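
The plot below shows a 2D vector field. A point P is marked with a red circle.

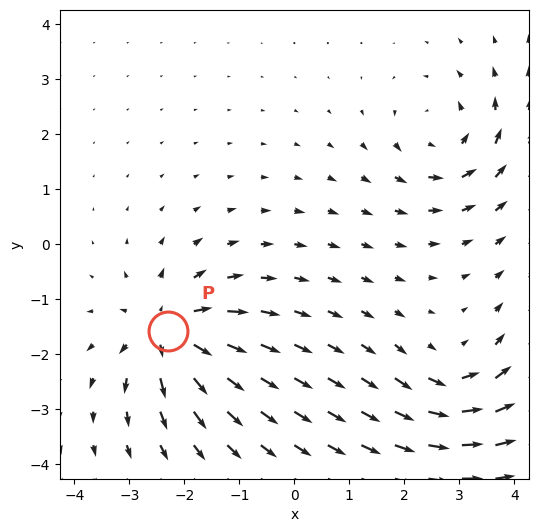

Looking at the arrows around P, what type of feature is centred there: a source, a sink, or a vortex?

source

At P (-2.3, -1.6) the arrows spread outward. Divergence about +6, curl ≈0 — positive divergence with near-zero curl is a source.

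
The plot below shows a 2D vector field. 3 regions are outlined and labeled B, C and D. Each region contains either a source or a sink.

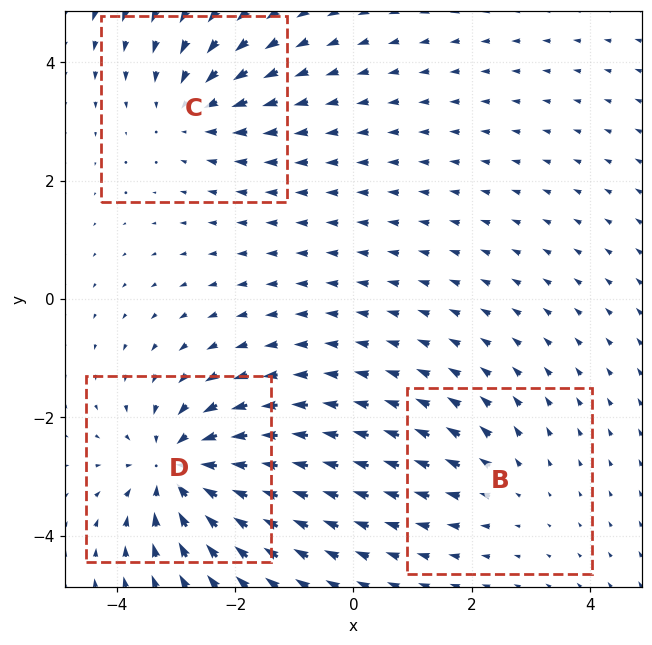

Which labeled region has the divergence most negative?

Divergence at each region's feature centre — B: about +2, C: about -3, D: about -5. Region D is most negative.

D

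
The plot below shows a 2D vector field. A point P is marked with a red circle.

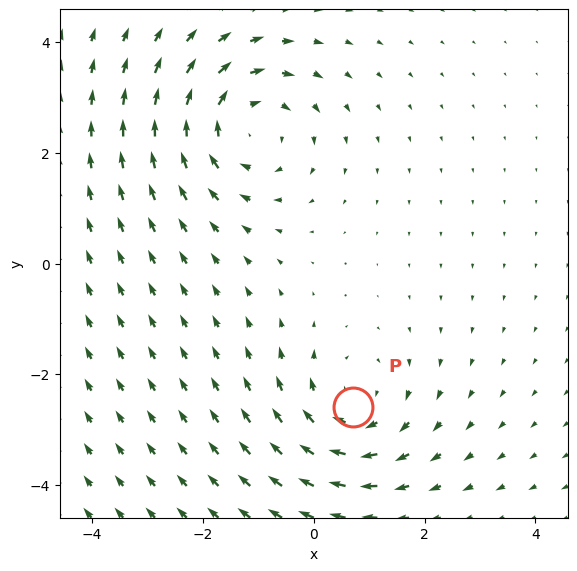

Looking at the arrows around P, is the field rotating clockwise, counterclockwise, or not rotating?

Near P at (0.7, -2.6) the arrows circulate clockwise. The curl (z-component) there is about -4; negative curl means clockwise rotation.

clockwise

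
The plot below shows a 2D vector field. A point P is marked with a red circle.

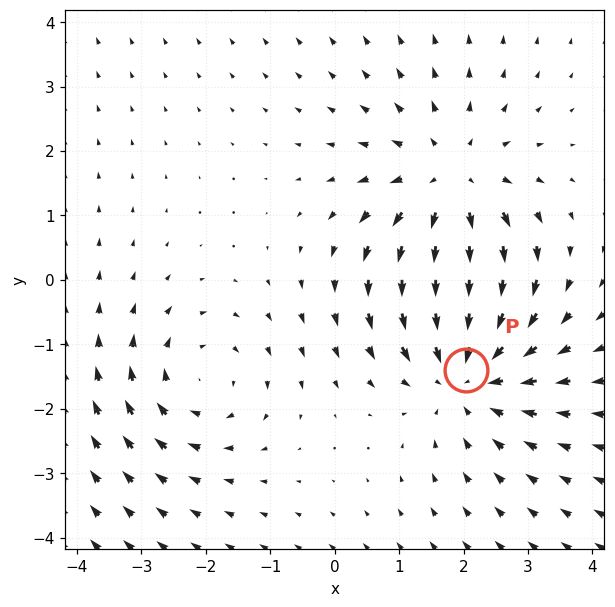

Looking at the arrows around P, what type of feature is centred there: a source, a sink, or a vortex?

sink

At P (2.0, -1.4) the arrows converge inward. Divergence about -4, curl ≈0 — negative divergence with near-zero curl is a sink.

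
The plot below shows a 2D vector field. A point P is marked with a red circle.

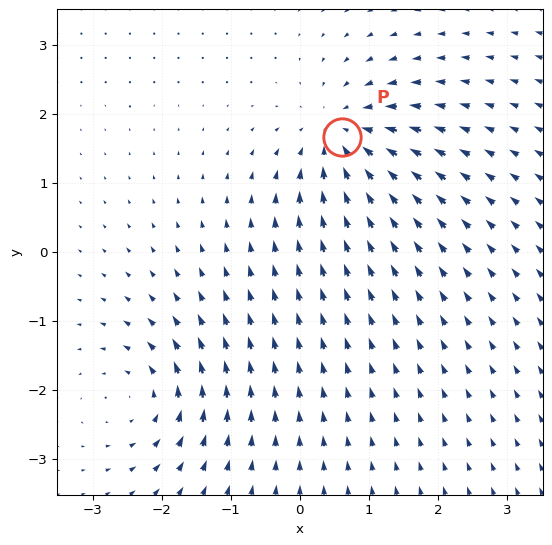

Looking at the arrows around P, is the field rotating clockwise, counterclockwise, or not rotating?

Near P at (0.6, 1.7) the arrows show no circulation. The curl there is ≈0.

not rotating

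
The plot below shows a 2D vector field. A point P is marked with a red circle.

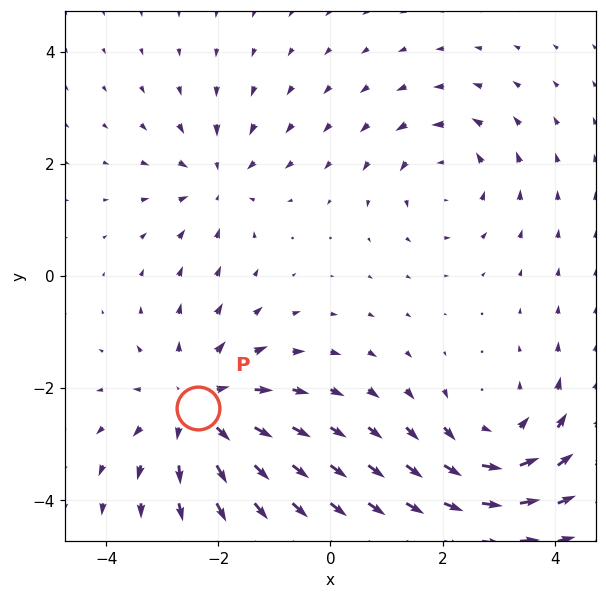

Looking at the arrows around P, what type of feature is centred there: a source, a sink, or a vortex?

source

At P (-2.4, -2.4) the arrows spread outward. Divergence about +4, curl ≈0 — positive divergence with near-zero curl is a source.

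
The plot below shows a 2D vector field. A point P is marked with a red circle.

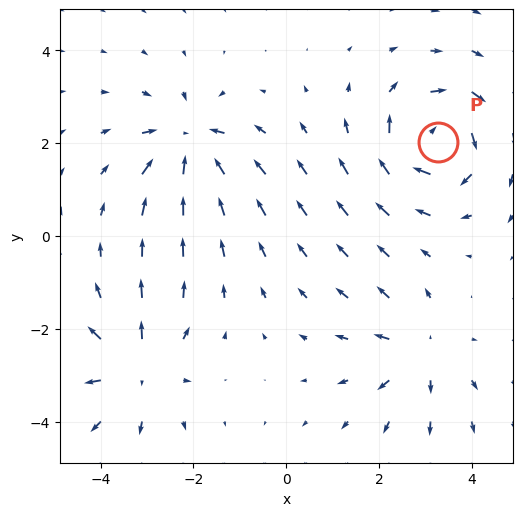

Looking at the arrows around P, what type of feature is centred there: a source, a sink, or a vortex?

vortex

At P (3.3, 2.0) the arrows circulate clockwise. Divergence ≈0, curl about -4 — near-zero divergence with nonzero curl is a vortex.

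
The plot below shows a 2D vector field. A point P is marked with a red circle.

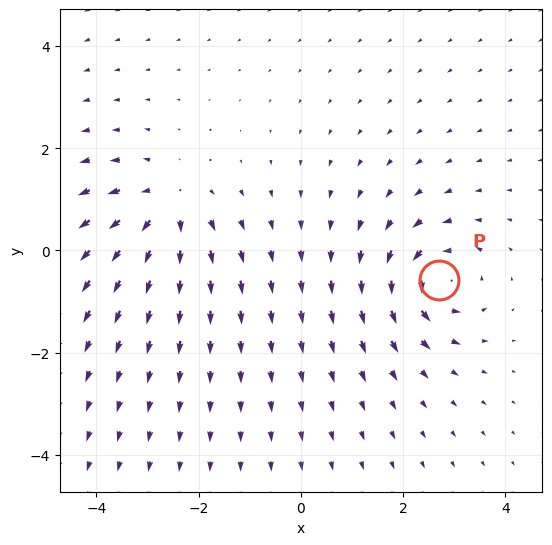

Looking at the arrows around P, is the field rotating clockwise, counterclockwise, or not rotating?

counterclockwise

Near P at (2.7, -0.6) the arrows circulate counterclockwise. The curl (z-component) there is about +4; positive curl means counterclockwise rotation.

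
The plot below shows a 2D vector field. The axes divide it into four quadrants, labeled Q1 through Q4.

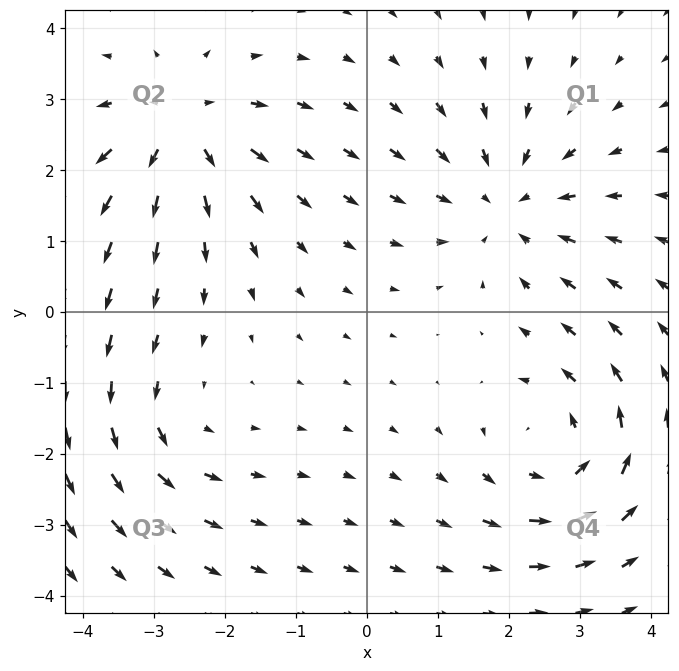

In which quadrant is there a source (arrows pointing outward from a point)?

The source sits at approximately (-2.6, 2.6), which lies in quadrant Q2. The divergence there is about +5, positive as expected for a source.

Q2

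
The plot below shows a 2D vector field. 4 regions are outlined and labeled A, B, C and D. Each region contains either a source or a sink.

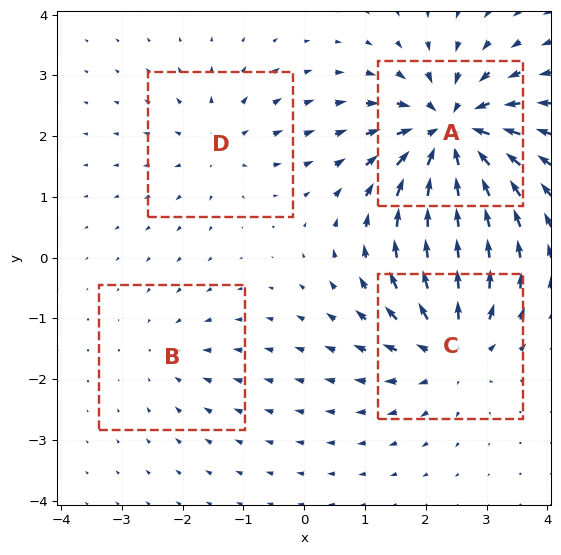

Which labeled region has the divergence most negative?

A

Divergence at each region's feature centre — A: about -9, B: about -2, C: about +6, D: about +3. Region A is most negative.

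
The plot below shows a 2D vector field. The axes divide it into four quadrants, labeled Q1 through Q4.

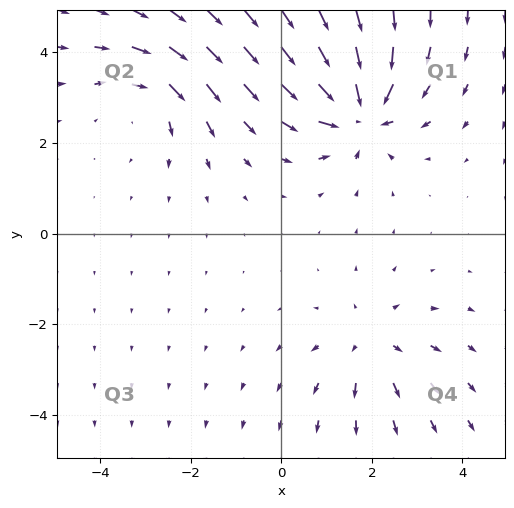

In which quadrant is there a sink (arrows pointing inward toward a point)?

The sink sits at approximately (1.7, 2.7), which lies in quadrant Q1. The divergence there is about -5, negative as expected for a sink.

Q1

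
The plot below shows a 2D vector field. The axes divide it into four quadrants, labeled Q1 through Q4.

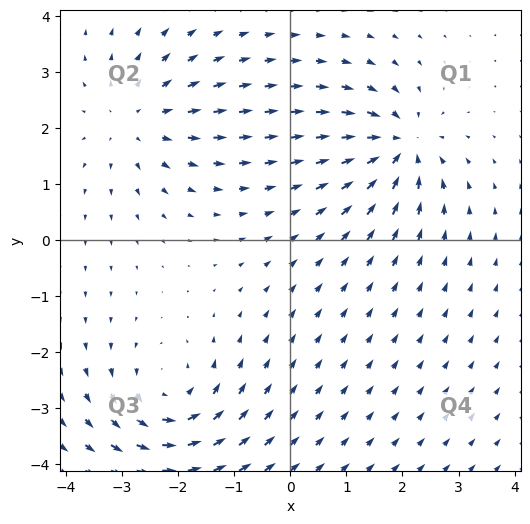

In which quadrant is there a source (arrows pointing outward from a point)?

Q2

The source sits at approximately (-2.7, 2.1), which lies in quadrant Q2. The divergence there is about +4, positive as expected for a source.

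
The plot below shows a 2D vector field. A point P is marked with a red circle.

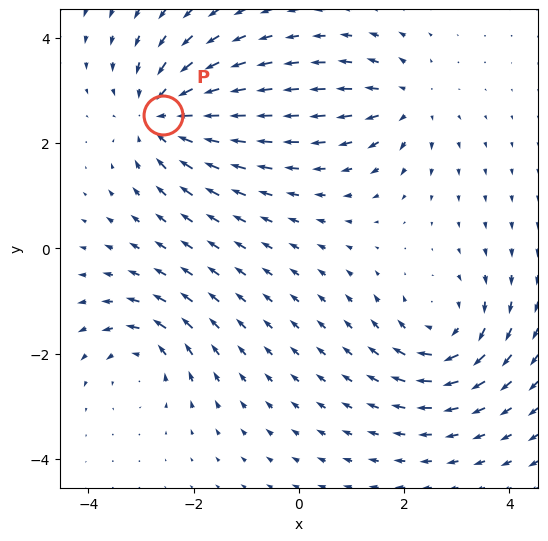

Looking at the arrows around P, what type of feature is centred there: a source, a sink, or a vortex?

sink

At P (-2.6, 2.5) the arrows converge inward. Divergence about -5, curl ≈0 — negative divergence with near-zero curl is a sink.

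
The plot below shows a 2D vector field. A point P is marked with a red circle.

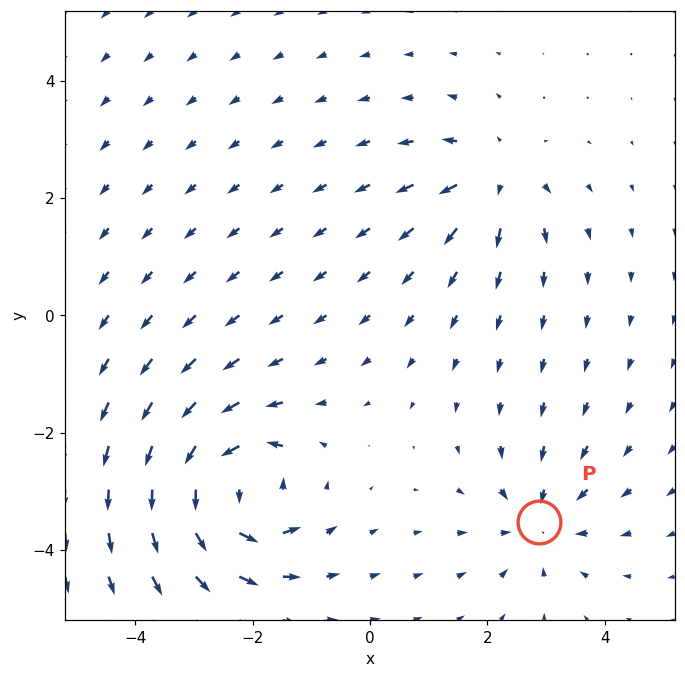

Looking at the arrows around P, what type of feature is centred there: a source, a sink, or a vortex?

At P (2.9, -3.5) the arrows converge inward. Divergence about -3, curl ≈0 — negative divergence with near-zero curl is a sink.

sink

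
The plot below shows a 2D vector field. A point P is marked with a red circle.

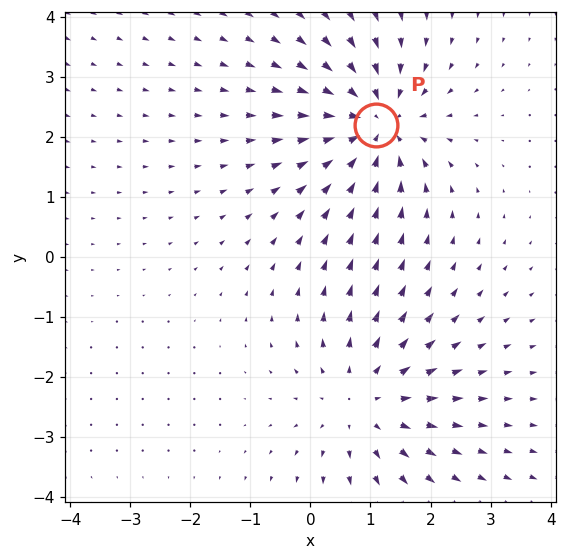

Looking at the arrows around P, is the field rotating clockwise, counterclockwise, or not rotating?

not rotating

Near P at (1.1, 2.2) the arrows show no circulation. The curl there is ≈0.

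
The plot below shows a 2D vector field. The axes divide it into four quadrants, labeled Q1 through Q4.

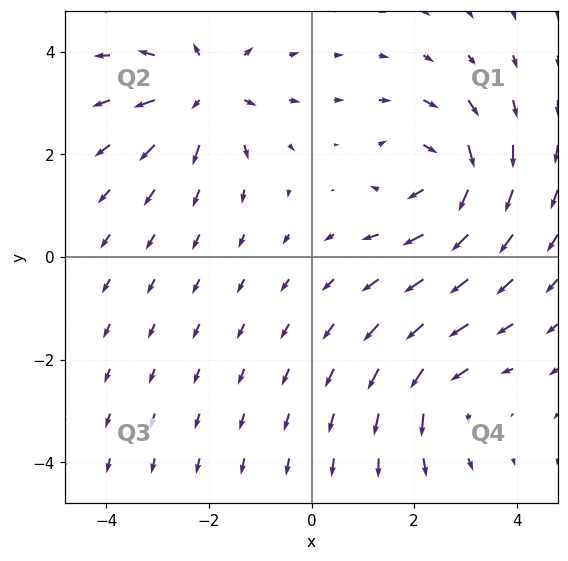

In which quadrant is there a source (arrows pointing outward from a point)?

The source sits at approximately (-2.1, 3.2), which lies in quadrant Q2. The divergence there is about +5, positive as expected for a source.

Q2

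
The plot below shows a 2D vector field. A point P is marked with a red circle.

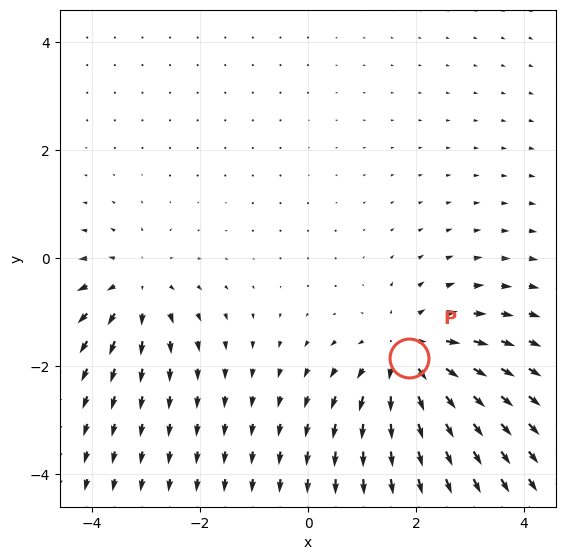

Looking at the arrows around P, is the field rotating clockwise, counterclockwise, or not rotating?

not rotating

Near P at (1.9, -1.9) the arrows show no circulation. The curl there is ≈0.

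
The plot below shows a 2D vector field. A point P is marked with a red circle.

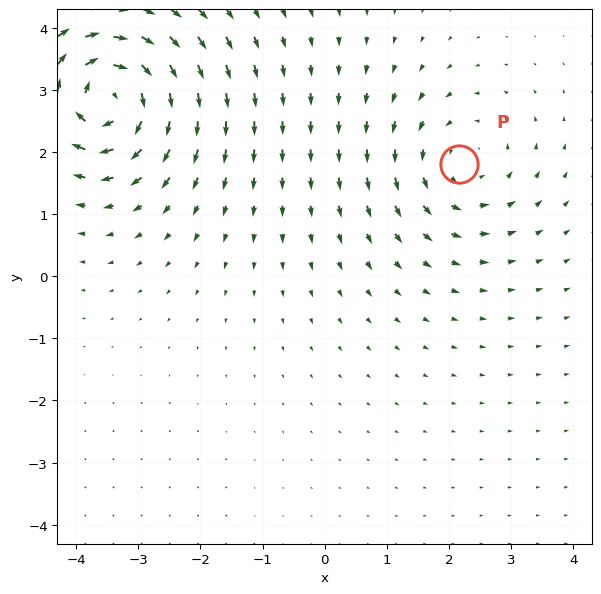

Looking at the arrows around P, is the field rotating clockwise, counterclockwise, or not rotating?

counterclockwise

Near P at (2.2, 1.8) the arrows circulate counterclockwise. The curl (z-component) there is about +3; positive curl means counterclockwise rotation.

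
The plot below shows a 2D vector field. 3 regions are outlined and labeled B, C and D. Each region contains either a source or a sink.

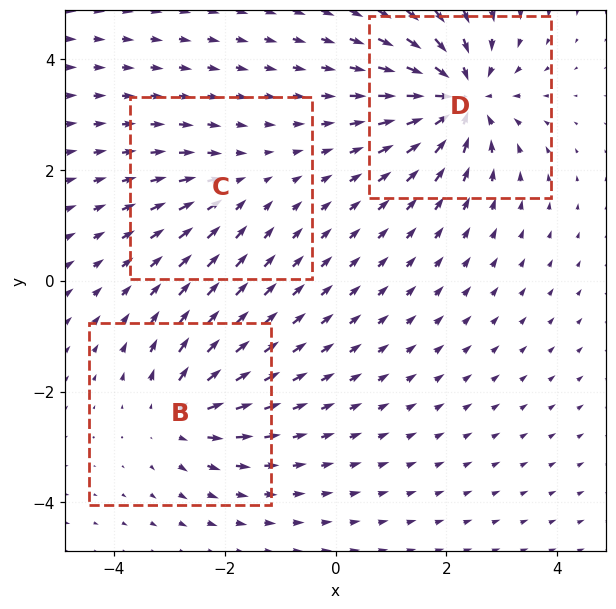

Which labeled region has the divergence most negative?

D

Divergence at each region's feature centre — B: about +4, C: about -2, D: about -6. Region D is most negative.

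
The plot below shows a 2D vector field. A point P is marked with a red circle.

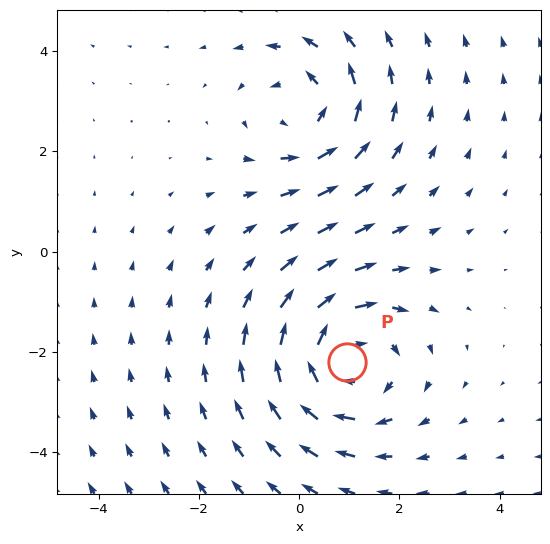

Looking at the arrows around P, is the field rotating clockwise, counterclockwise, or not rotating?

clockwise

Near P at (0.9, -2.2) the arrows circulate clockwise. The curl (z-component) there is about -4; negative curl means clockwise rotation.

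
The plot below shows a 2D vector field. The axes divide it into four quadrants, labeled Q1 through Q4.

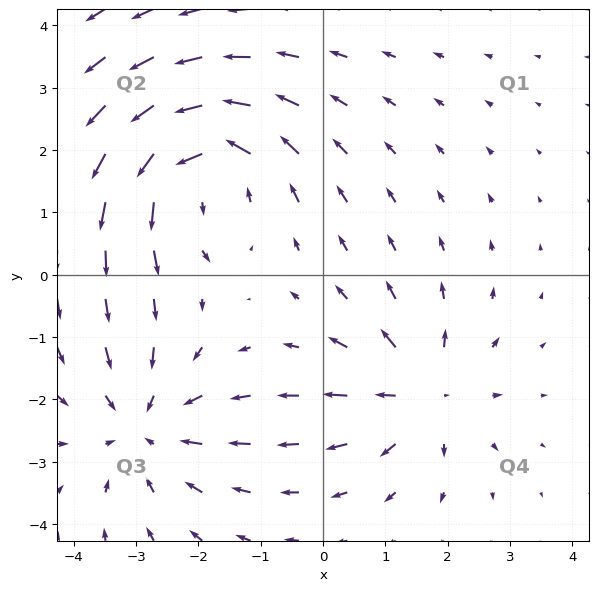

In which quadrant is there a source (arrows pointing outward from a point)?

Q4

The source sits at approximately (1.6, -1.9), which lies in quadrant Q4. The divergence there is about +3, positive as expected for a source.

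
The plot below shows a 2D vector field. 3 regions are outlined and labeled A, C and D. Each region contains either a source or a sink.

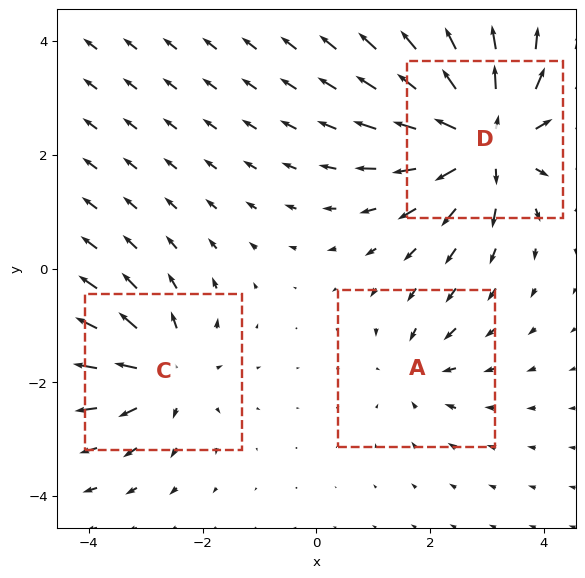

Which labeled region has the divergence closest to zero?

Divergence at each region's feature centre — A: about -2, C: about +4, D: about +6. Region A is closest to zero.

A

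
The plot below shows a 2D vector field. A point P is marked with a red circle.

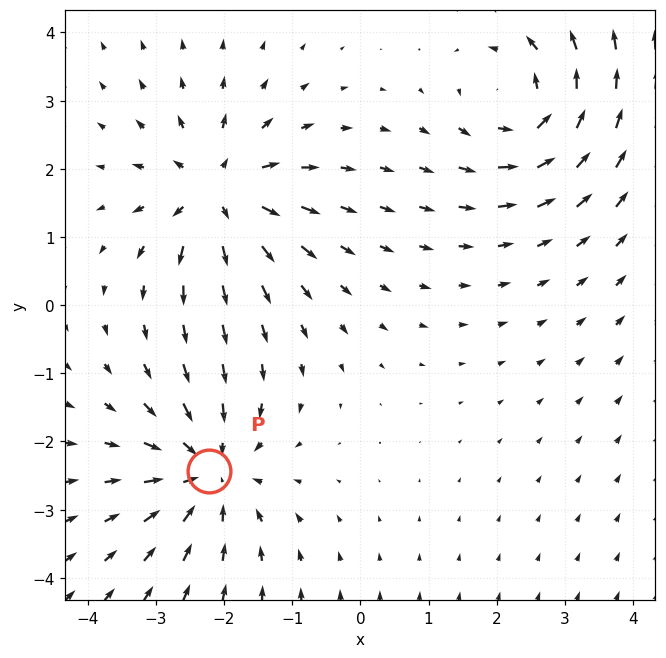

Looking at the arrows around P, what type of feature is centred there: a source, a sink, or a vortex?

sink

At P (-2.2, -2.4) the arrows converge inward. Divergence about -4, curl ≈0 — negative divergence with near-zero curl is a sink.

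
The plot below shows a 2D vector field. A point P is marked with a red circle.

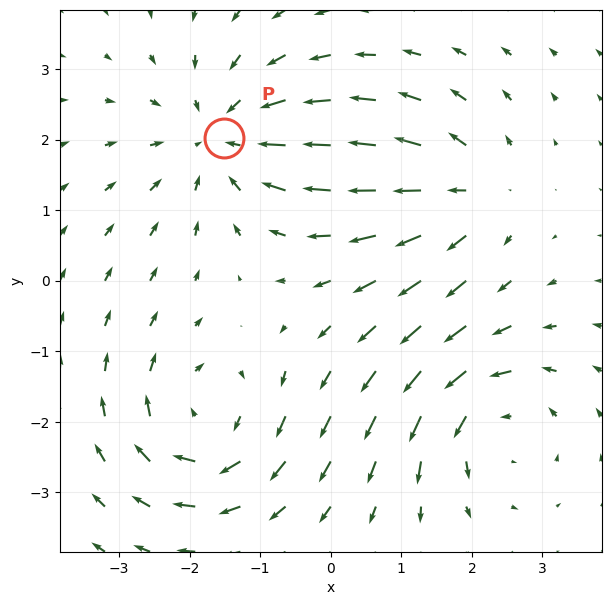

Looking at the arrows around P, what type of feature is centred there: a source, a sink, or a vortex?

sink

At P (-1.5, 2.0) the arrows converge inward. Divergence about -4, curl ≈0 — negative divergence with near-zero curl is a sink.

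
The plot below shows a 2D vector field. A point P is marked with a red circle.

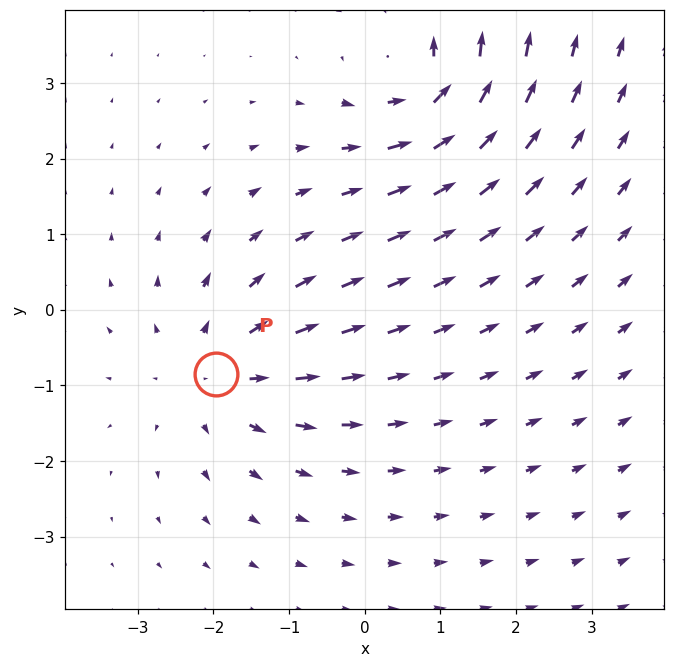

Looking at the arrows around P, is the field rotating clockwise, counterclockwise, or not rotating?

Near P at (-2.0, -0.8) the arrows show no circulation. The curl there is ≈0.

not rotating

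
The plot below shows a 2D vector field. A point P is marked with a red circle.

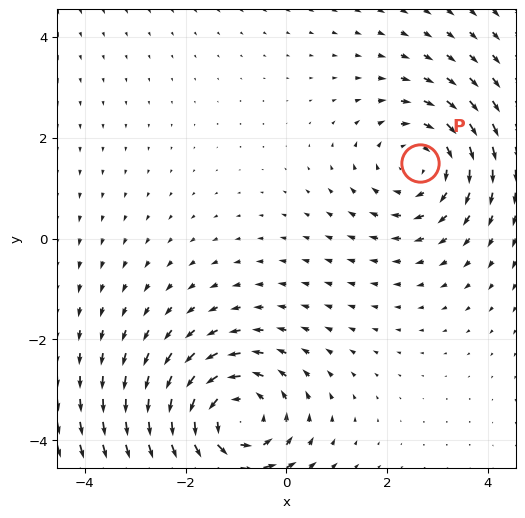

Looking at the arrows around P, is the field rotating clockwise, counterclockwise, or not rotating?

Near P at (2.7, 1.5) the arrows circulate clockwise. The curl (z-component) there is about -3; negative curl means clockwise rotation.

clockwise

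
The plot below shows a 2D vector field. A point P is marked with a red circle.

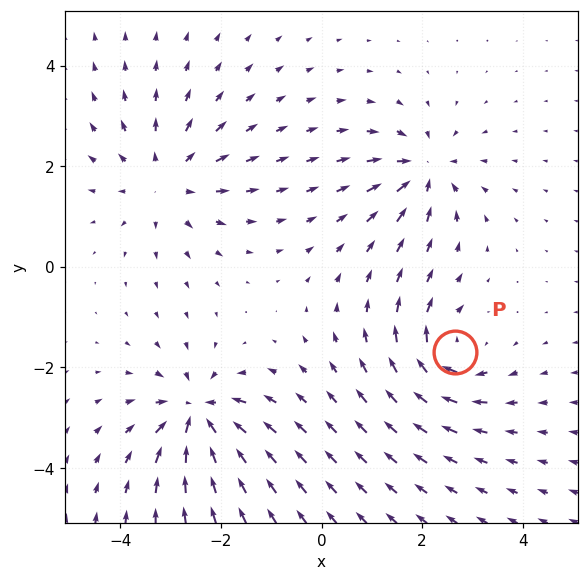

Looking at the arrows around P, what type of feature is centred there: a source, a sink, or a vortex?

At P (2.7, -1.7) the arrows circulate clockwise. Divergence ≈0, curl about -5 — near-zero divergence with nonzero curl is a vortex.

vortex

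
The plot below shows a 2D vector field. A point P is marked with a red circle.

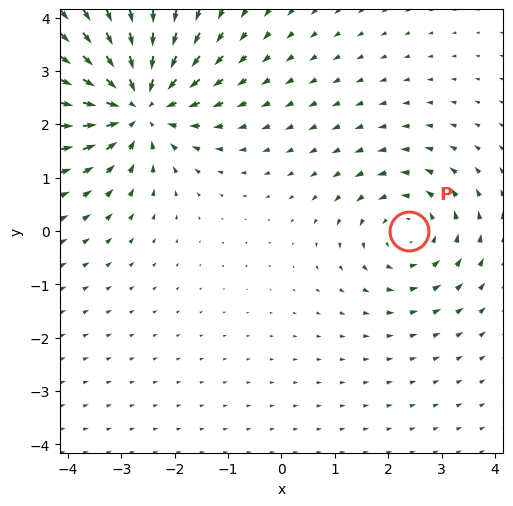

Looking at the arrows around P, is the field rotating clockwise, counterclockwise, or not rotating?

Near P at (2.4, 0.0) the arrows circulate counterclockwise. The curl (z-component) there is about +3; positive curl means counterclockwise rotation.

counterclockwise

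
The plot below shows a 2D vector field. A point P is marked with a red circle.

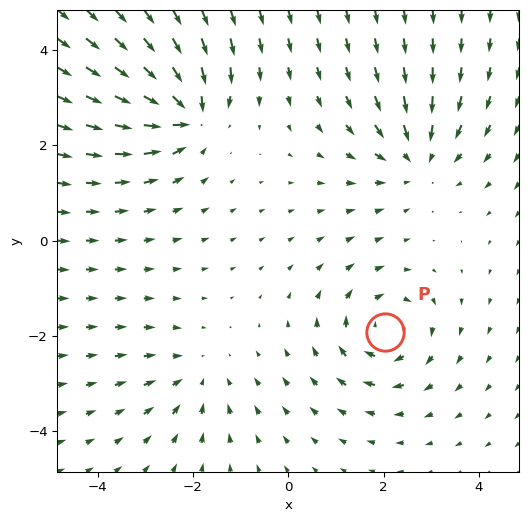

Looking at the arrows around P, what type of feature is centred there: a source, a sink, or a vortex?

At P (2.0, -1.9) the arrows circulate clockwise. Divergence ≈0, curl about -5 — near-zero divergence with nonzero curl is a vortex.

vortex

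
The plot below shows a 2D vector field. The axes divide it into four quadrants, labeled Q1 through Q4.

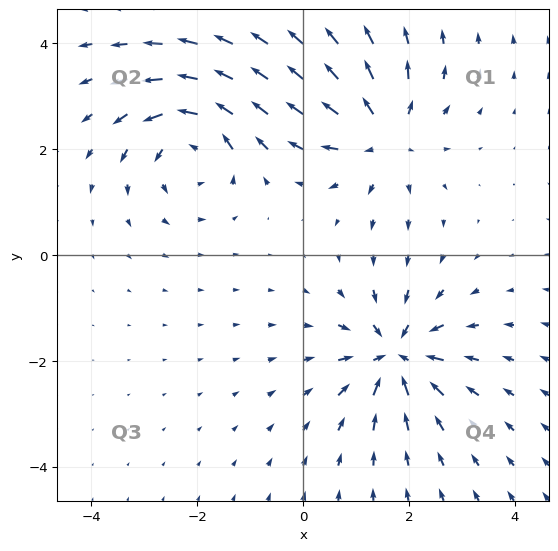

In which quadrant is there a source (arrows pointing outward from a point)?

Q1

The source sits at approximately (1.5, 2.3), which lies in quadrant Q1. The divergence there is about +5, positive as expected for a source.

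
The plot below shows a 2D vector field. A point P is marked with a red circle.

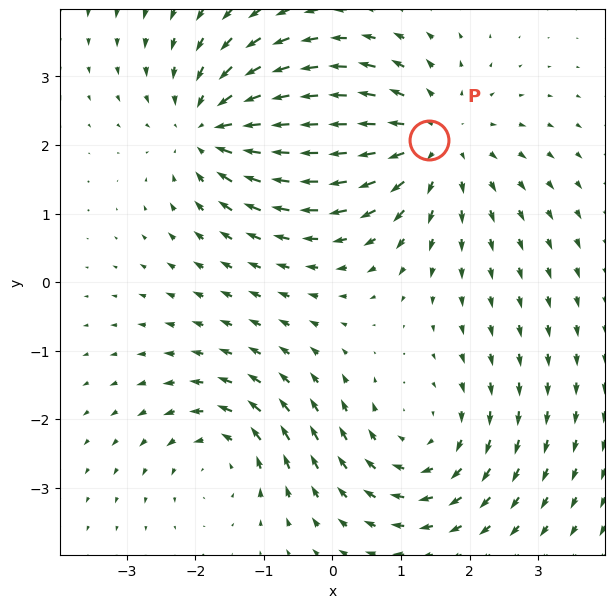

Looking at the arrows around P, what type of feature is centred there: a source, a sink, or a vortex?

source

At P (1.4, 2.1) the arrows spread outward. Divergence about +4, curl ≈0 — positive divergence with near-zero curl is a source.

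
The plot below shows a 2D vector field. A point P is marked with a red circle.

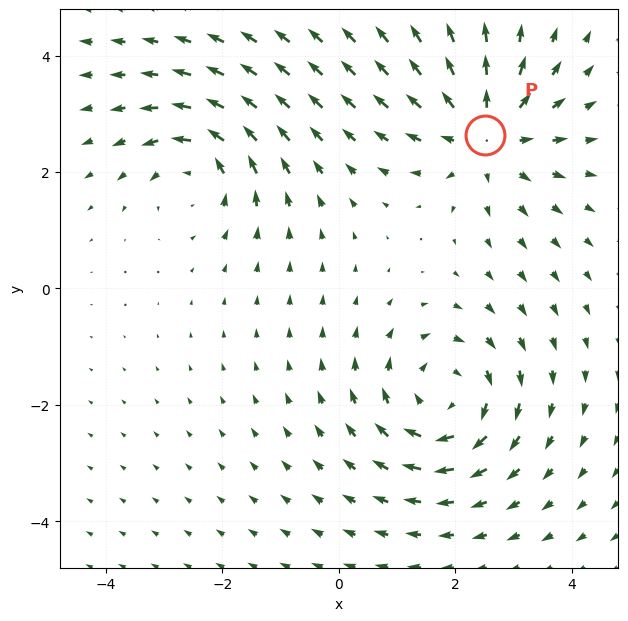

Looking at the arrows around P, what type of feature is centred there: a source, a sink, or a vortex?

source

At P (2.5, 2.6) the arrows spread outward. Divergence about +4, curl ≈0 — positive divergence with near-zero curl is a source.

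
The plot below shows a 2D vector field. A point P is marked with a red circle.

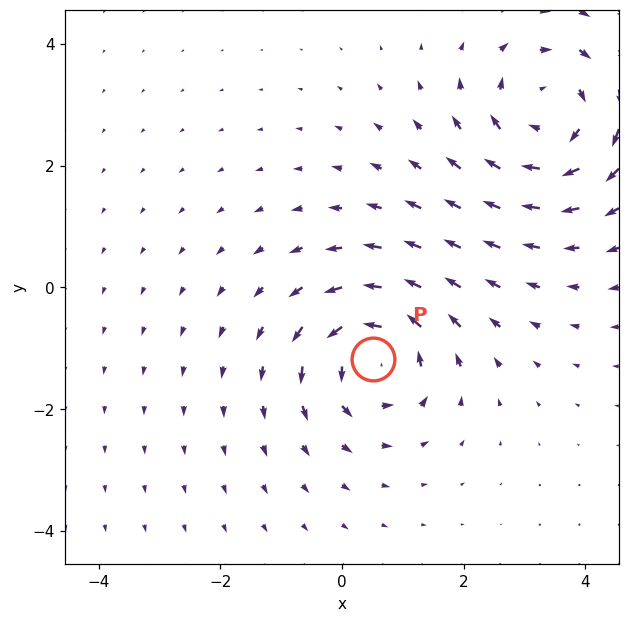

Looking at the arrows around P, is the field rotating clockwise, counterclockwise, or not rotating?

counterclockwise

Near P at (0.5, -1.2) the arrows circulate counterclockwise. The curl (z-component) there is about +4; positive curl means counterclockwise rotation.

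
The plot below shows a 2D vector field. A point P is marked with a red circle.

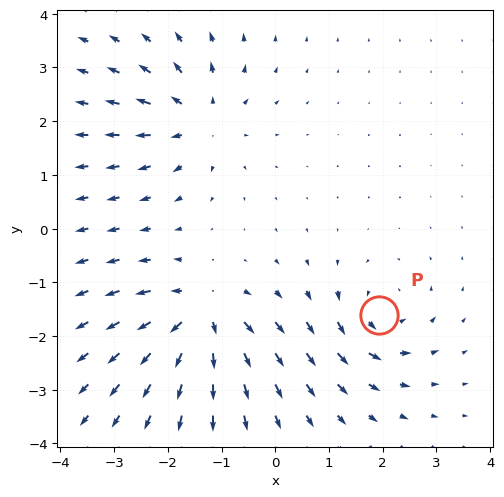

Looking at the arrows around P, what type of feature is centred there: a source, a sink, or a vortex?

At P (1.9, -1.6) the arrows circulate counterclockwise. Divergence ≈0, curl about +5 — near-zero divergence with nonzero curl is a vortex.

vortex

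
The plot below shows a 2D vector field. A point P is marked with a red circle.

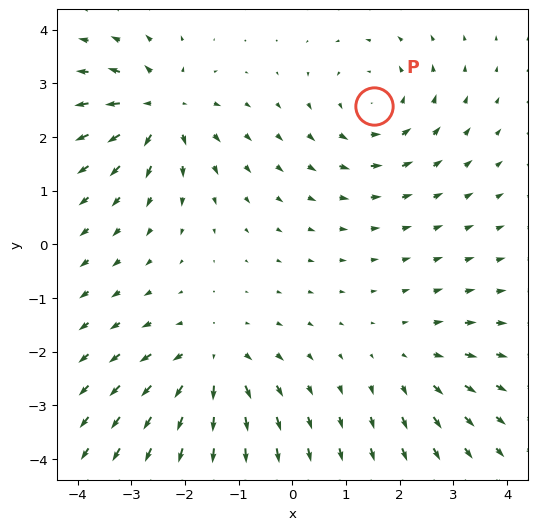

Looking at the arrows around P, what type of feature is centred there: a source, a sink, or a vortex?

At P (1.5, 2.6) the arrows circulate counterclockwise. Divergence ≈0, curl about +4 — near-zero divergence with nonzero curl is a vortex.

vortex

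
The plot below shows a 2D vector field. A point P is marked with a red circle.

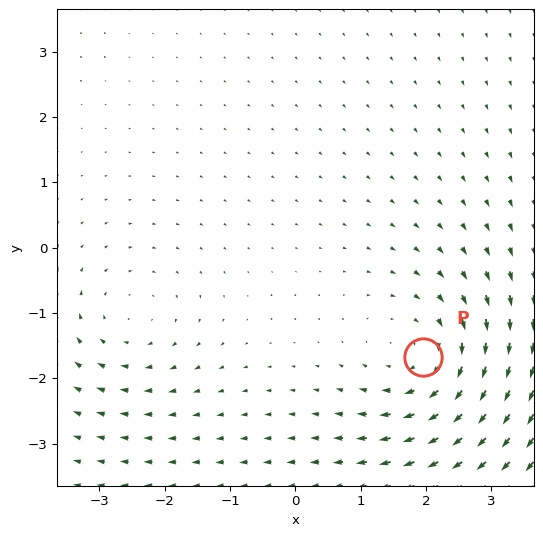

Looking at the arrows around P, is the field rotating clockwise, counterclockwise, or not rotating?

clockwise

Near P at (2.0, -1.7) the arrows circulate clockwise. The curl (z-component) there is about -4; negative curl means clockwise rotation.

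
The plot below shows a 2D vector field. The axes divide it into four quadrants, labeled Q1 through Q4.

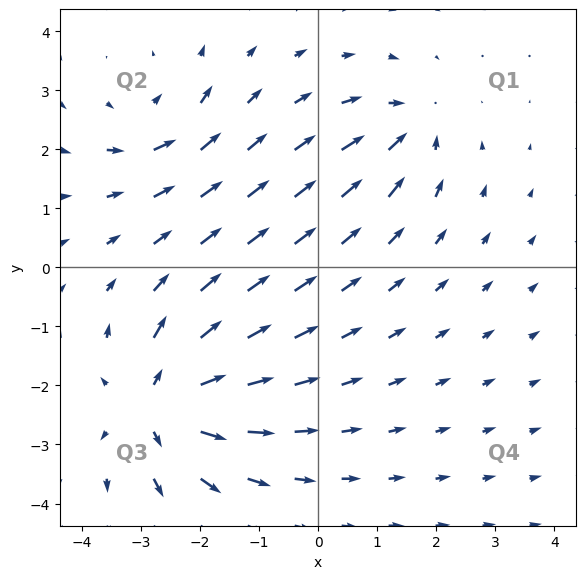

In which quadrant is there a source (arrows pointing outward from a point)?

Q3

The source sits at approximately (-2.7, -2.3), which lies in quadrant Q3. The divergence there is about +6, positive as expected for a source.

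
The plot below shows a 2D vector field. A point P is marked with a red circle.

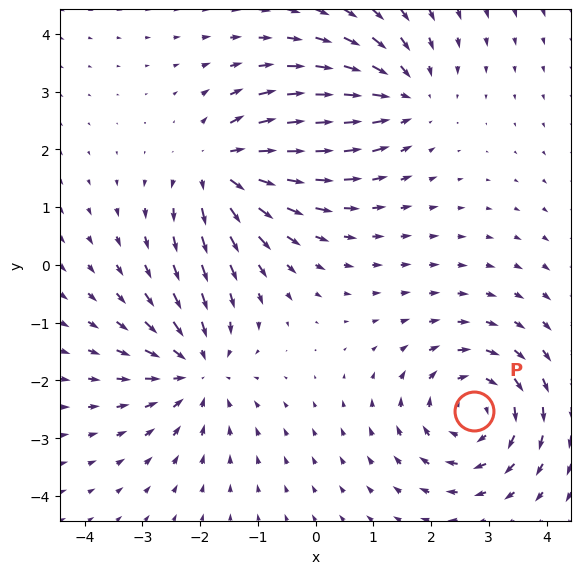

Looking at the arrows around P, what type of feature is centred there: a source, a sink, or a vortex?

At P (2.7, -2.5) the arrows circulate clockwise. Divergence ≈0, curl about -5 — near-zero divergence with nonzero curl is a vortex.

vortex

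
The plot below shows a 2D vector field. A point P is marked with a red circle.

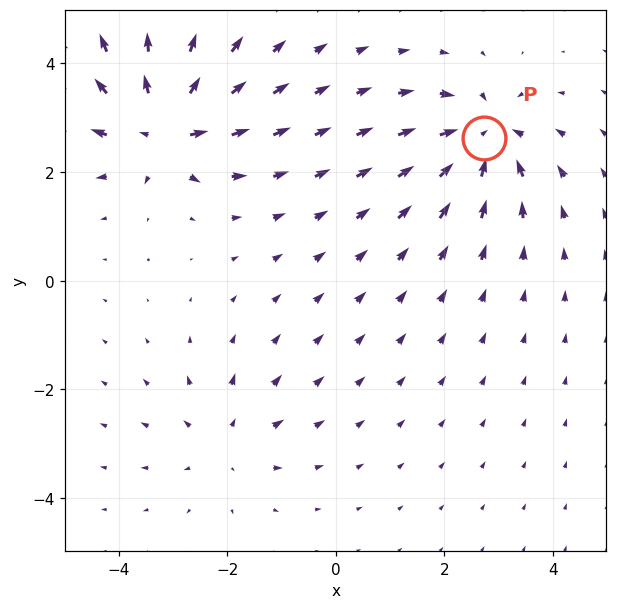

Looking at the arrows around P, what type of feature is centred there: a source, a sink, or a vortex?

At P (2.7, 2.6) the arrows converge inward. Divergence about -6, curl ≈0 — negative divergence with near-zero curl is a sink.

sink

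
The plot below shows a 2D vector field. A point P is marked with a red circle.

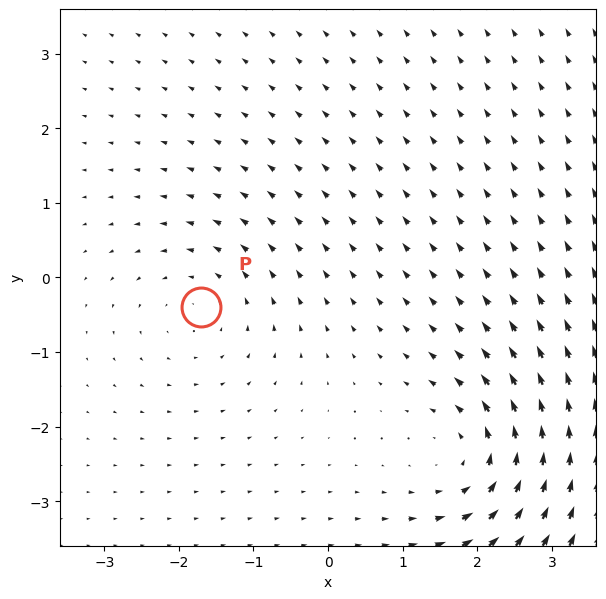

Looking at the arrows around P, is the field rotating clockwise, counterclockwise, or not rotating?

counterclockwise

Near P at (-1.7, -0.4) the arrows circulate counterclockwise. The curl (z-component) there is about +3; positive curl means counterclockwise rotation.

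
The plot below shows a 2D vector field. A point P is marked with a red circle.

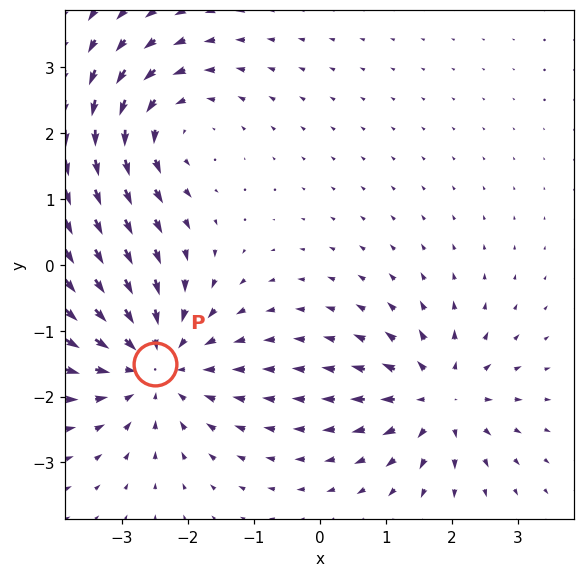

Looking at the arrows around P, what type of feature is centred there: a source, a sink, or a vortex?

sink

At P (-2.5, -1.5) the arrows converge inward. Divergence about -4, curl ≈0 — negative divergence with near-zero curl is a sink.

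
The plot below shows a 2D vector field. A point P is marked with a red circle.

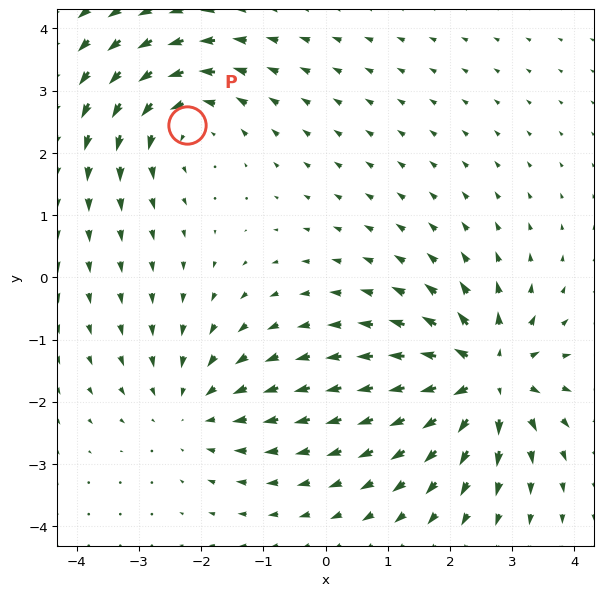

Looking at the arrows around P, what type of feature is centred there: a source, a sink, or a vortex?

At P (-2.2, 2.4) the arrows circulate counterclockwise. Divergence ≈0, curl about +3 — near-zero divergence with nonzero curl is a vortex.

vortex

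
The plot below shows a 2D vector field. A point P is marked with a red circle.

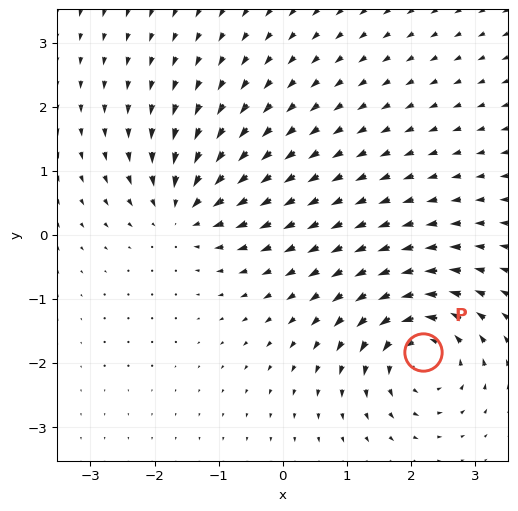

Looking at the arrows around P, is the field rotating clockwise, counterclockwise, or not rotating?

counterclockwise

Near P at (2.2, -1.8) the arrows circulate counterclockwise. The curl (z-component) there is about +7; positive curl means counterclockwise rotation.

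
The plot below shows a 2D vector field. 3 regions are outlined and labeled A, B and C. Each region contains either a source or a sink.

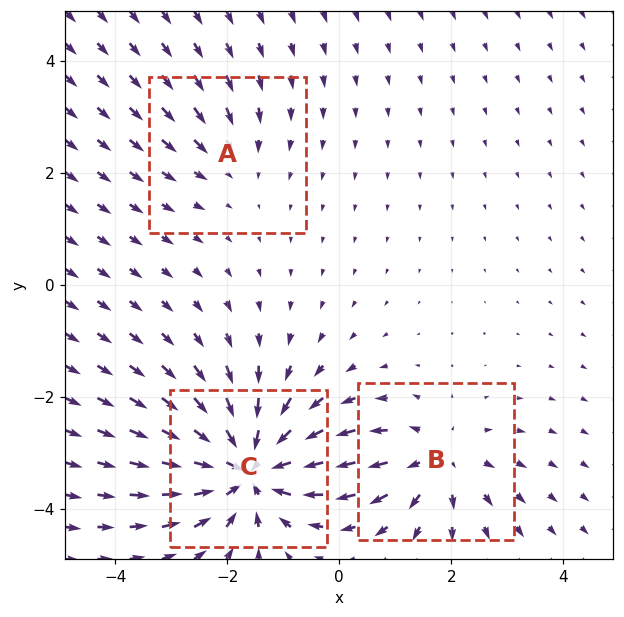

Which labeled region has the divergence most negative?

Divergence at each region's feature centre — A: about -2, B: about +3, C: about -6. Region C is most negative.

C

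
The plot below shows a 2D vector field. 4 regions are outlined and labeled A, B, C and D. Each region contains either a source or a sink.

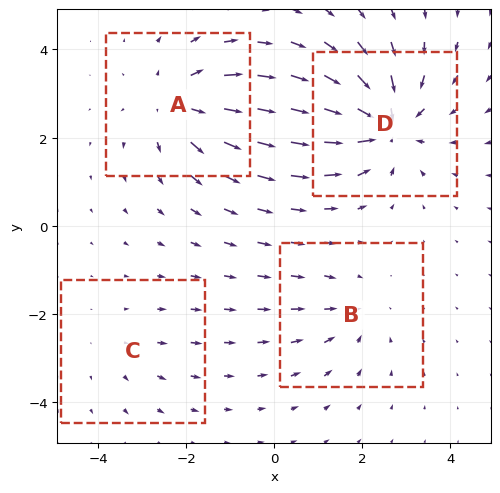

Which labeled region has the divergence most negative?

Divergence at each region's feature centre — A: about +5, B: about -3, C: about +2, D: about -6. Region D is most negative.

D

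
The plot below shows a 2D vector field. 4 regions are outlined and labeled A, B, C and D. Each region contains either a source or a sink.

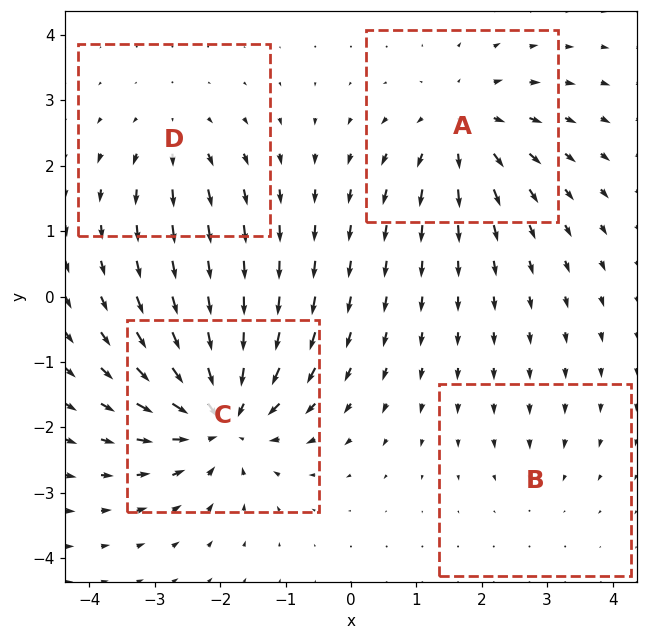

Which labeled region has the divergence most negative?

Divergence at each region's feature centre — A: about +5, B: about -2, C: about -8, D: about +3. Region C is most negative.

C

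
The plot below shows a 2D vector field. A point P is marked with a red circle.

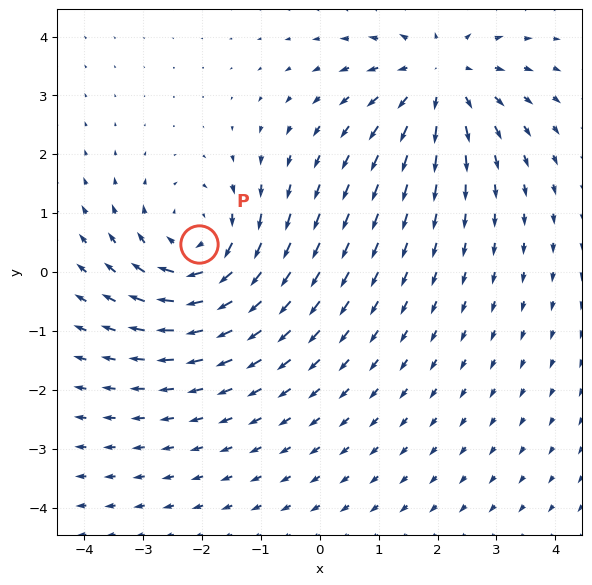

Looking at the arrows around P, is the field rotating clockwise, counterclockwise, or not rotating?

Near P at (-2.0, 0.5) the arrows circulate clockwise. The curl (z-component) there is about -4; negative curl means clockwise rotation.

clockwise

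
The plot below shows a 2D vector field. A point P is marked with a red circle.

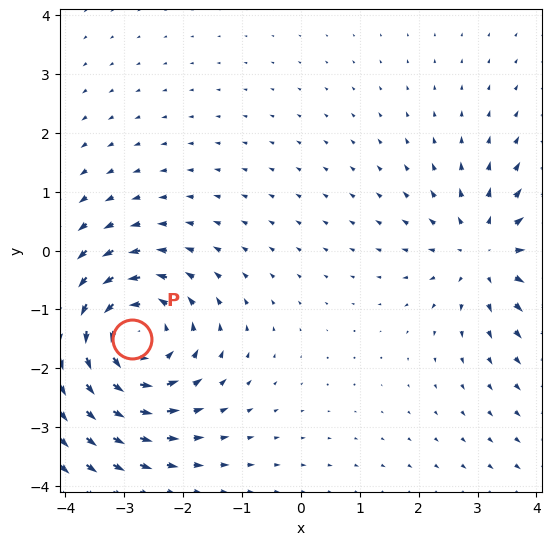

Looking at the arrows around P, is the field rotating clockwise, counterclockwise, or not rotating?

counterclockwise

Near P at (-2.9, -1.5) the arrows circulate counterclockwise. The curl (z-component) there is about +4; positive curl means counterclockwise rotation.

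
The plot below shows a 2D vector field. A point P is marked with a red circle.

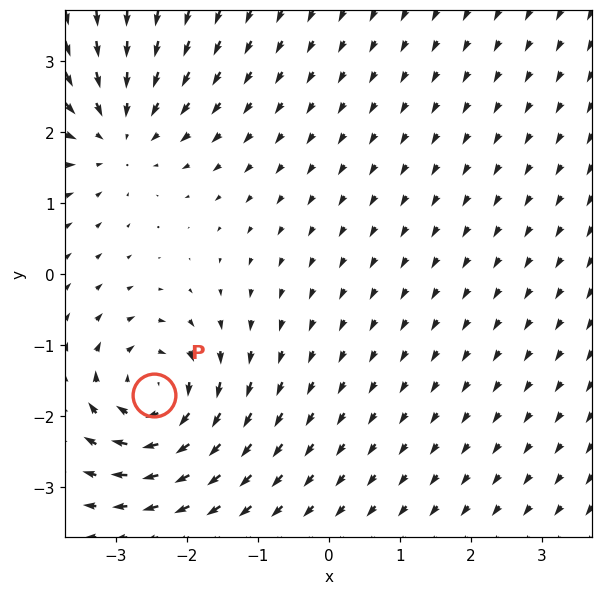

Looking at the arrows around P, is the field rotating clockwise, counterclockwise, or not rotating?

clockwise

Near P at (-2.5, -1.7) the arrows circulate clockwise. The curl (z-component) there is about -5; negative curl means clockwise rotation.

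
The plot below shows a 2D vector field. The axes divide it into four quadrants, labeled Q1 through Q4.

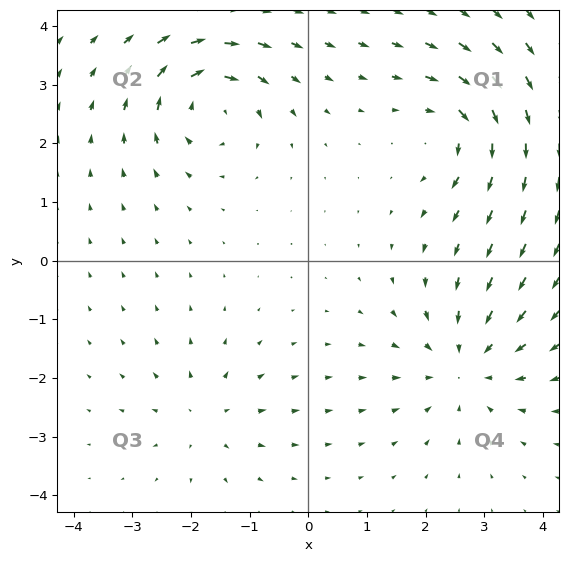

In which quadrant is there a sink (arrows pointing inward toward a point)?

The sink sits at approximately (2.7, -1.8), which lies in quadrant Q4. The divergence there is about -4, negative as expected for a sink.

Q4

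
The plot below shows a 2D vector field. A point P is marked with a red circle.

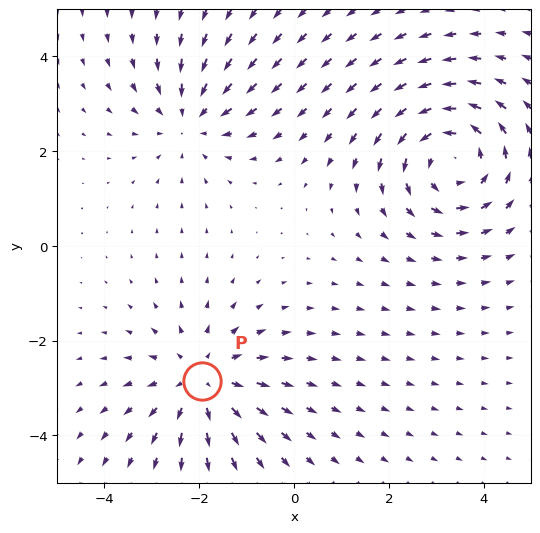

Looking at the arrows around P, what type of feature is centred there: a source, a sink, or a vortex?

At P (-1.9, -2.8) the arrows spread outward. Divergence about +3, curl ≈0 — positive divergence with near-zero curl is a source.

source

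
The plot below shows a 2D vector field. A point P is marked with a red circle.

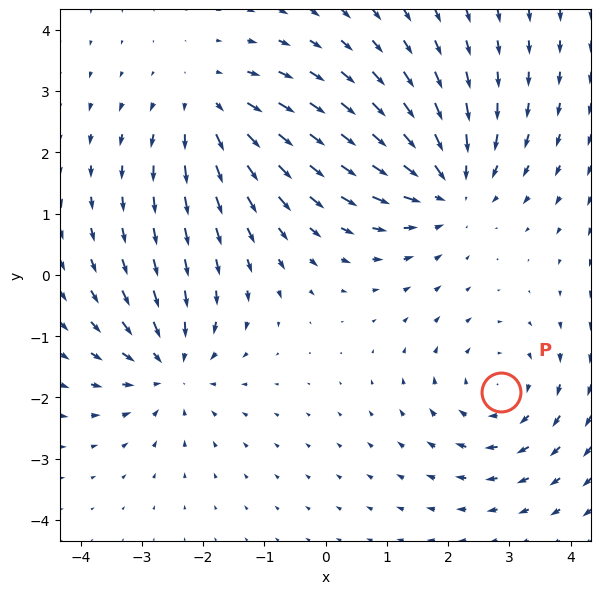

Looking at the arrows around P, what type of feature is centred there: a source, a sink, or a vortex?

At P (2.9, -1.9) the arrows circulate clockwise. Divergence ≈0, curl about -3 — near-zero divergence with nonzero curl is a vortex.

vortex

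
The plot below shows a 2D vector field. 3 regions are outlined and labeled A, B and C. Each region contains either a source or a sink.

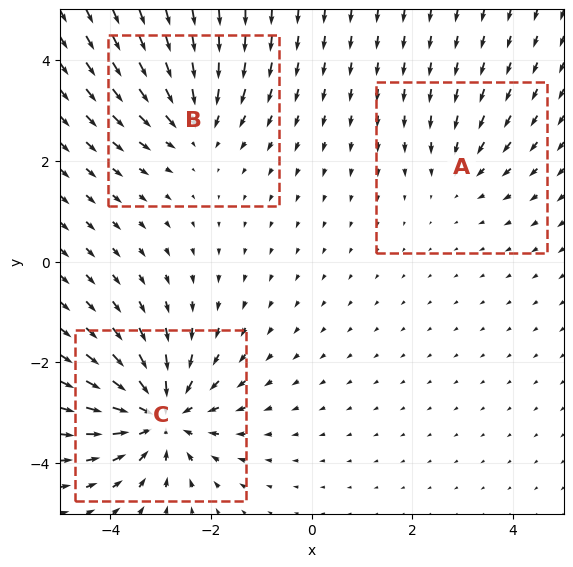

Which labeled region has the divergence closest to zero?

Divergence at each region's feature centre — A: about -2, B: about -3, C: about -5. Region A is closest to zero.

A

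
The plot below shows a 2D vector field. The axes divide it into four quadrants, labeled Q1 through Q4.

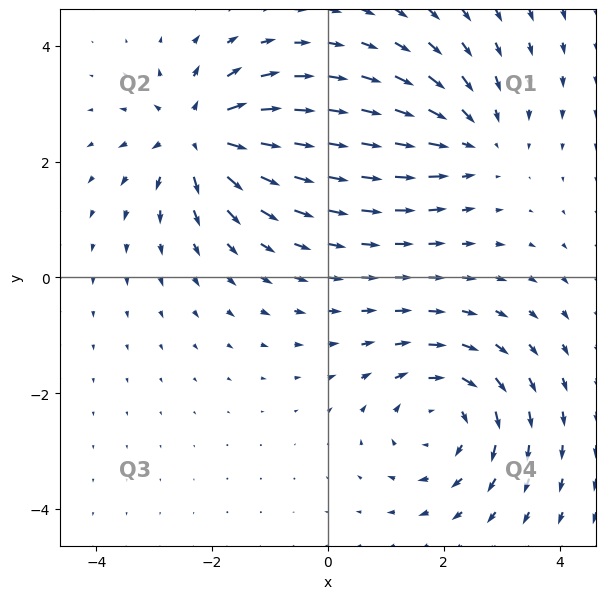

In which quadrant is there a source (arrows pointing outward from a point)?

Q2

The source sits at approximately (-2.2, 2.4), which lies in quadrant Q2. The divergence there is about +6, positive as expected for a source.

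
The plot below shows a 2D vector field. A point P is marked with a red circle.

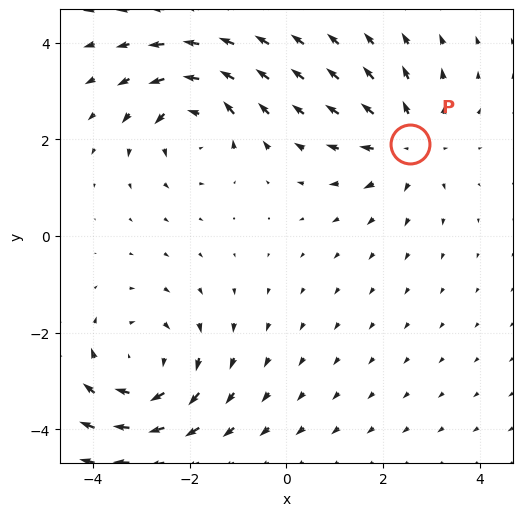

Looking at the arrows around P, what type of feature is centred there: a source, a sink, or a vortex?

At P (2.6, 1.9) the arrows spread outward. Divergence about +3, curl ≈0 — positive divergence with near-zero curl is a source.

source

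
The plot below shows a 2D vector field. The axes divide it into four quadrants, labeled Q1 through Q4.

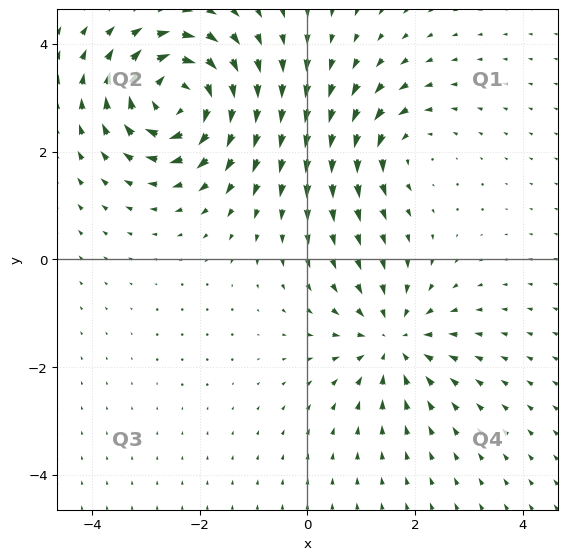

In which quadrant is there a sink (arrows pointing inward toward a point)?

The sink sits at approximately (1.6, -1.5), which lies in quadrant Q4. The divergence there is about -4, negative as expected for a sink.

Q4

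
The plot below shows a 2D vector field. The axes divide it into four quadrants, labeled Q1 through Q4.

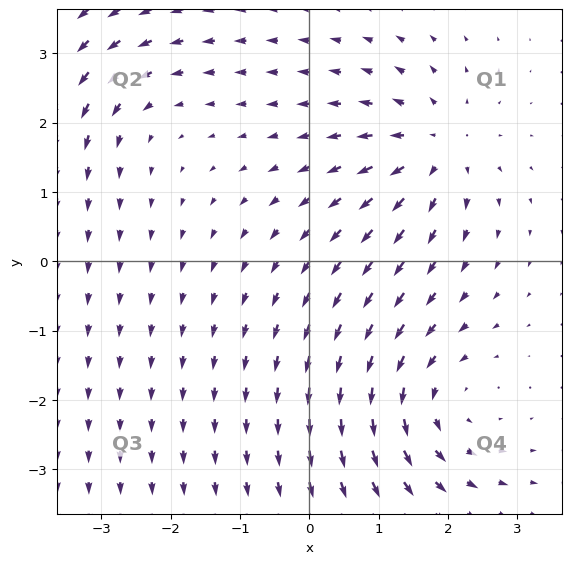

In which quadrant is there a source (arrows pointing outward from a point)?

Q1

The source sits at approximately (1.8, 1.6), which lies in quadrant Q1. The divergence there is about +5, positive as expected for a source.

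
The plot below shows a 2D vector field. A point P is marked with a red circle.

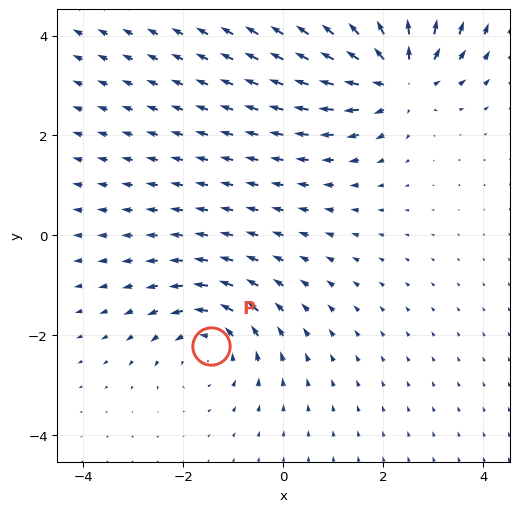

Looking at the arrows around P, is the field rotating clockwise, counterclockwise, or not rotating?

counterclockwise

Near P at (-1.5, -2.2) the arrows circulate counterclockwise. The curl (z-component) there is about +3; positive curl means counterclockwise rotation.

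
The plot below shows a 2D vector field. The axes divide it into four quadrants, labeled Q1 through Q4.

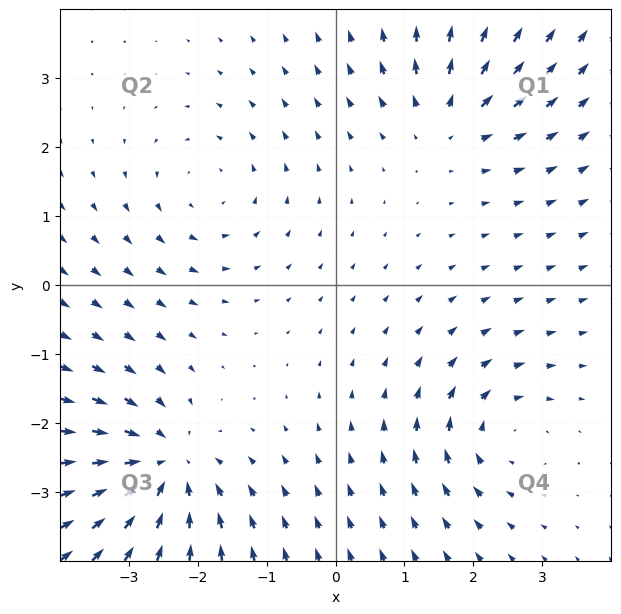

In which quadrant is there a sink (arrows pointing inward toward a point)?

The sink sits at approximately (-2.5, -2.7), which lies in quadrant Q3. The divergence there is about -5, negative as expected for a sink.

Q3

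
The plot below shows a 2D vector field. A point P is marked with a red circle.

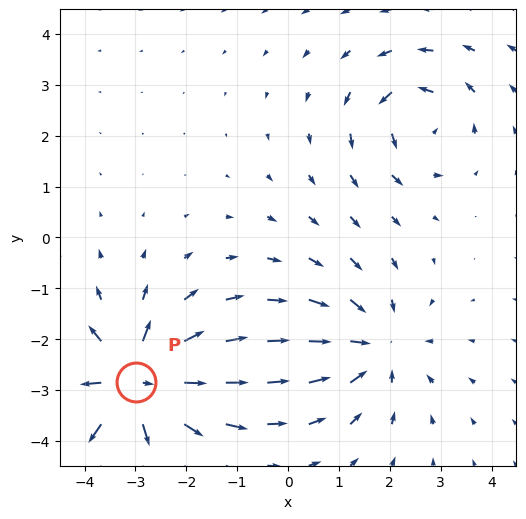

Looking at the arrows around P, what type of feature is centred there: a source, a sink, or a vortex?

At P (-3.0, -2.8) the arrows spread outward. Divergence about +6, curl ≈0 — positive divergence with near-zero curl is a source.

source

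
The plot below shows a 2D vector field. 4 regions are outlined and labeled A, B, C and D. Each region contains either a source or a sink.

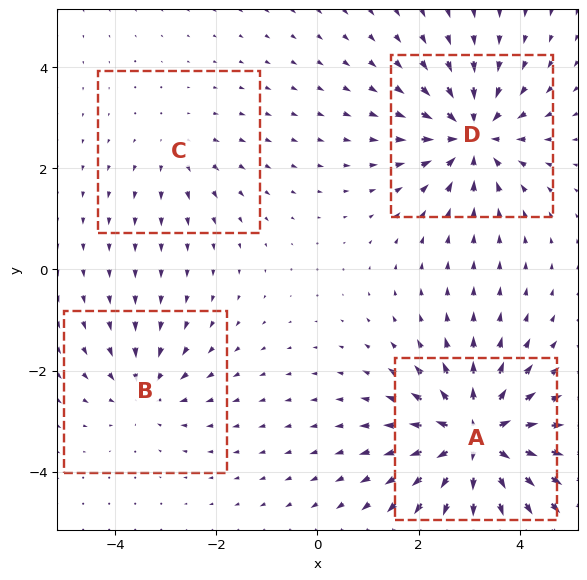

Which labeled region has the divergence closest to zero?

Divergence at each region's feature centre — A: about +8, B: about -3, C: about +2, D: about -6. Region C is closest to zero.

C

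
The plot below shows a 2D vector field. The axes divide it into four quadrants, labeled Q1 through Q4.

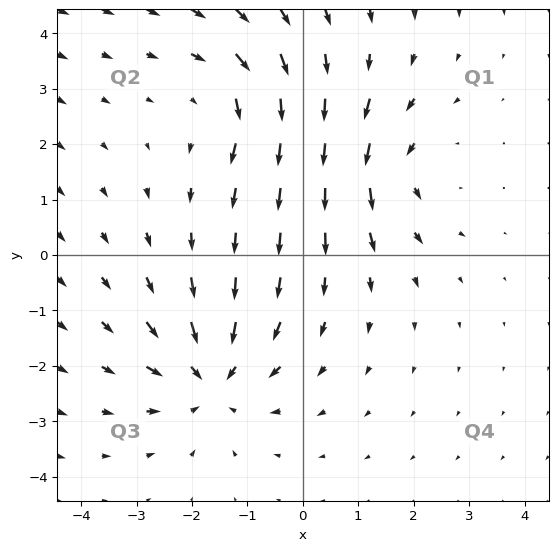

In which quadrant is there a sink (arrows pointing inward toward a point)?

Q3

The sink sits at approximately (-1.7, -2.2), which lies in quadrant Q3. The divergence there is about -4, negative as expected for a sink.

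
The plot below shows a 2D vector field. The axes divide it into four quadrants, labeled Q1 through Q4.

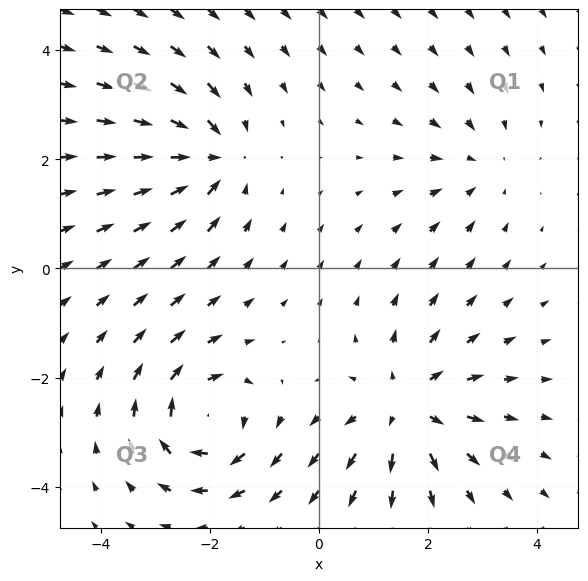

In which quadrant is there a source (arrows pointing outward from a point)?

Q4

The source sits at approximately (1.6, -2.5), which lies in quadrant Q4. The divergence there is about +5, positive as expected for a source.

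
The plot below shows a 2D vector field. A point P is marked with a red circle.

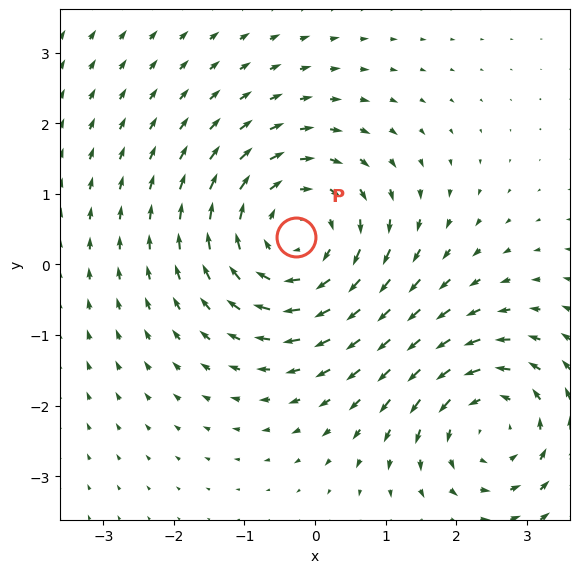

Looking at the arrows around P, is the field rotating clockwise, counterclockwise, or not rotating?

clockwise

Near P at (-0.3, 0.4) the arrows circulate clockwise. The curl (z-component) there is about -4; negative curl means clockwise rotation.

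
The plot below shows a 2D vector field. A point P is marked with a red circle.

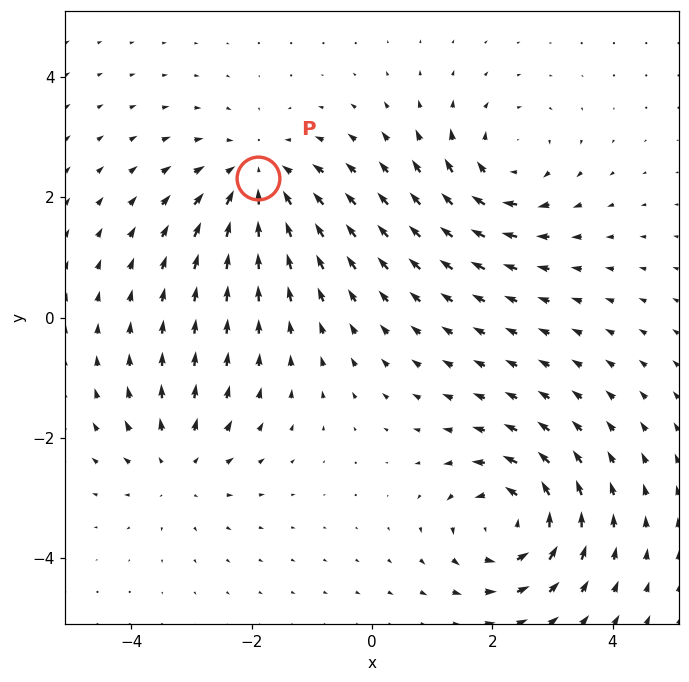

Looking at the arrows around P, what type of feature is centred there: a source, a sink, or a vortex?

At P (-1.9, 2.3) the arrows converge inward. Divergence about -4, curl ≈0 — negative divergence with near-zero curl is a sink.

sink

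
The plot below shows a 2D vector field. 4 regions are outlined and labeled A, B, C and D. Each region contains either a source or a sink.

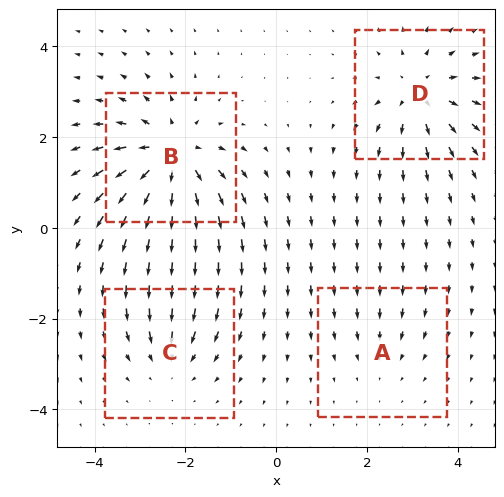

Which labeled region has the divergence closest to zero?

Divergence at each region's feature centre — A: about -2, B: about +7, C: about -4, D: about +5. Region A is closest to zero.

A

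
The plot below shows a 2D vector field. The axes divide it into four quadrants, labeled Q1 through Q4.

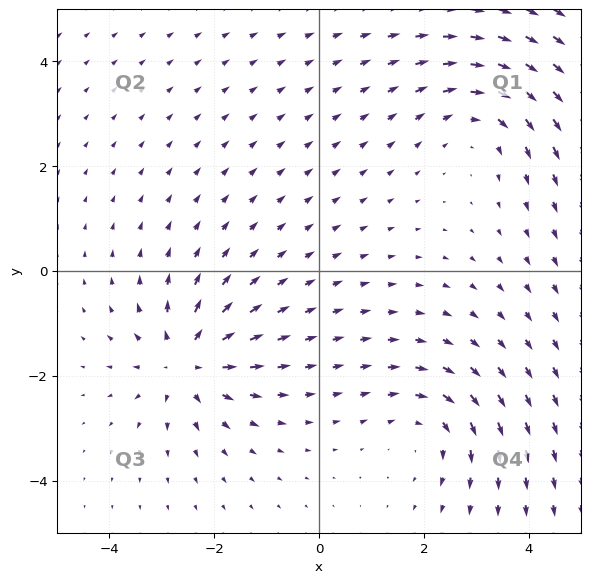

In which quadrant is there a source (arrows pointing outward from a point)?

The source sits at approximately (-2.5, -1.7), which lies in quadrant Q3. The divergence there is about +5, positive as expected for a source.

Q3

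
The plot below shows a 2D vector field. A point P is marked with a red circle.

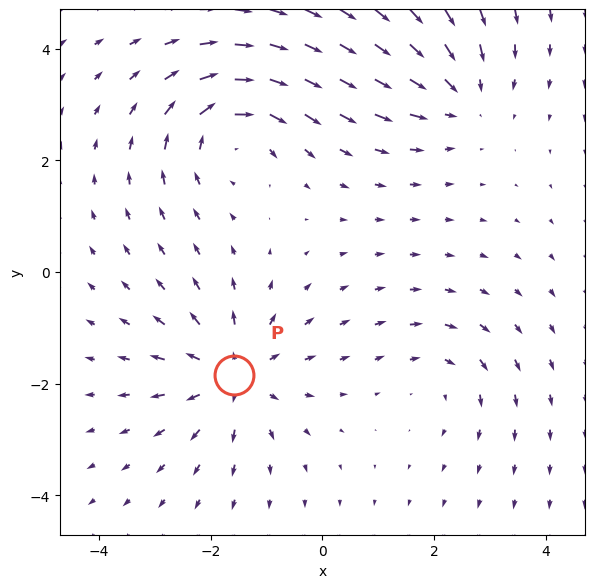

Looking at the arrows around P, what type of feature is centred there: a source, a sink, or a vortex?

source

At P (-1.6, -1.8) the arrows spread outward. Divergence about +5, curl ≈0 — positive divergence with near-zero curl is a source.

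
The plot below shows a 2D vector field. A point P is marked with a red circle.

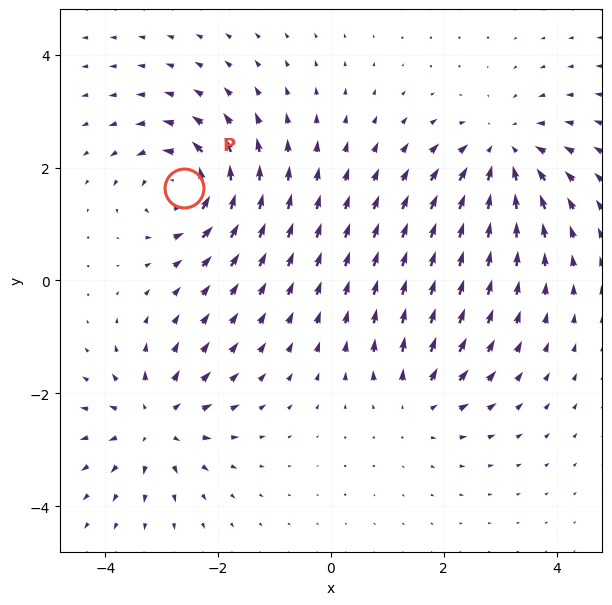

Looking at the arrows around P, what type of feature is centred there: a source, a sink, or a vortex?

At P (-2.6, 1.6) the arrows circulate counterclockwise. Divergence ≈0, curl about +6 — near-zero divergence with nonzero curl is a vortex.

vortex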